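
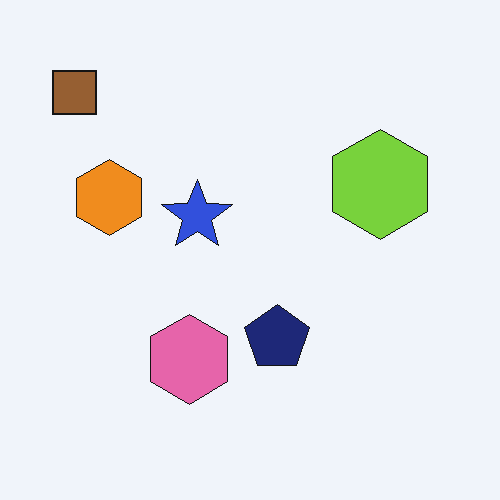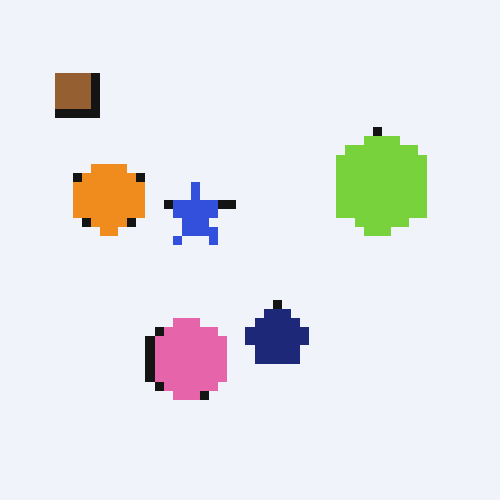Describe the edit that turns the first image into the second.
The second image is the first coarsely pixelated.

Shapes are reduced to large square blocks; fine edges and outlines are lost — a downscale-then-upscale (mosaic) effect.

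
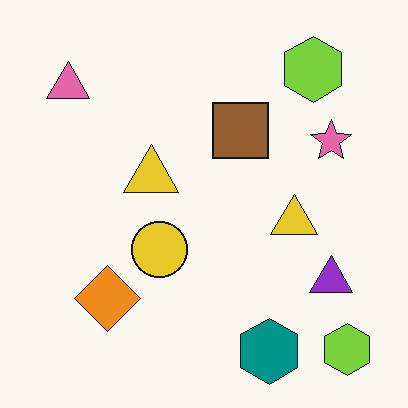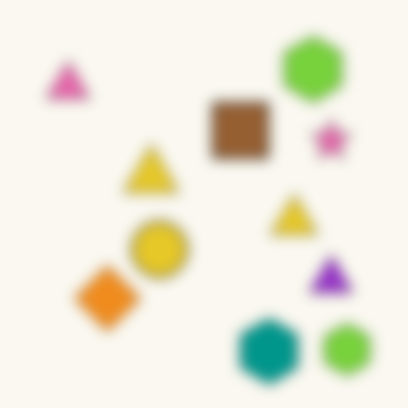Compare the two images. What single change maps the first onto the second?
The transformation is: strongly gaussian-blurred.

Shape edges and outlines are uniformly softened across the whole image.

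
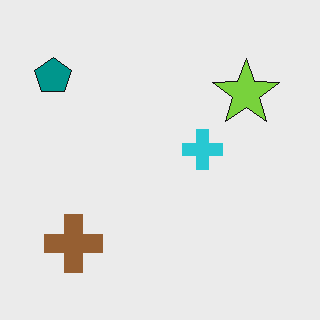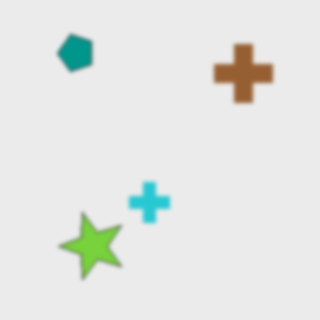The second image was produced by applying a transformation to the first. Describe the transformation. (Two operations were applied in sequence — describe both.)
Transposed (reflected across the top-left ↔ bottom-right diagonal), then given a subtle gaussian blur.

Shapes have swapped their row and column positions — what was in the top-right is now in the bottom-left — a diagonal reflection. Shape edges and outlines are uniformly softened across the whole image.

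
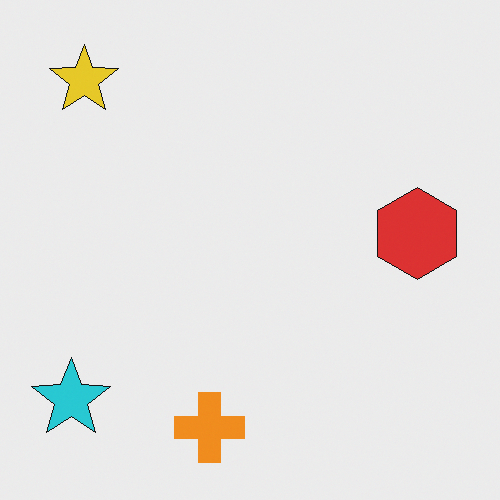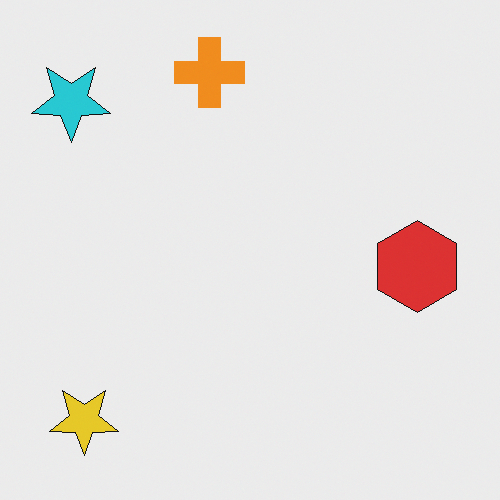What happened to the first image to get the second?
The transformation is: flipped vertically (top ↔ bottom).

The orange cross is in the bottom of the first image and the top of the second — shapes on opposite sides of the horizontal midline have swapped in a mirror flip.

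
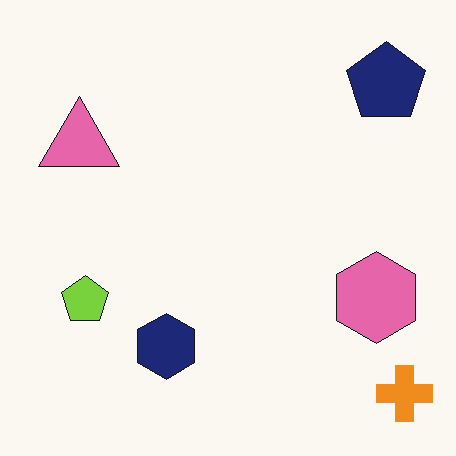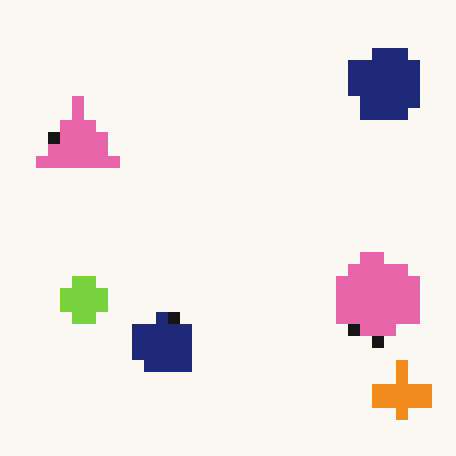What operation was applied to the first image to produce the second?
The image was heavily pixelated into large blocks.

Shapes are reduced to large square blocks; fine edges and outlines are lost — a downscale-then-upscale (mosaic) effect.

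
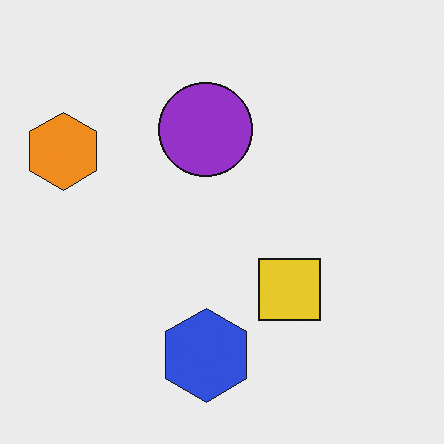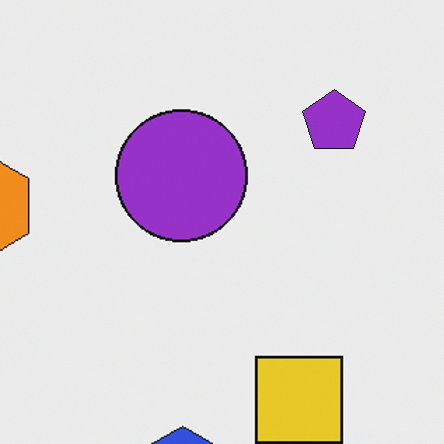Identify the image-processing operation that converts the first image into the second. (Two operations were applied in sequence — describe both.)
It was cropped to a modestly smaller region and rescaled, then overlaid with an additional purple pentagon.

The visible shapes are larger and the field of view is narrower; shapes near the original edges may be partly or wholly outside the frame — a crop-and-rescale. A purple pentagon appears in the second image that is absent from the first.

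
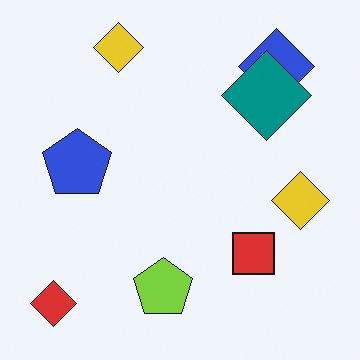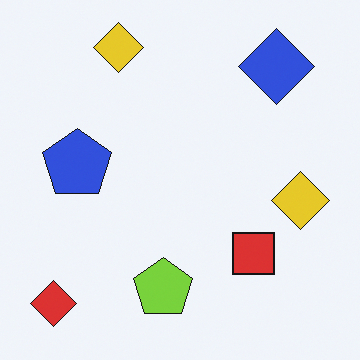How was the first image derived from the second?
This is the original image overlaid with an additional teal diamond.

A teal diamond appears in the first image that is absent from the second.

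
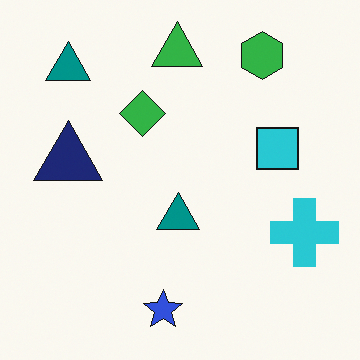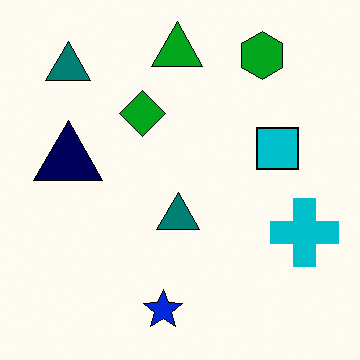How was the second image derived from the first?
The transformation is: given slightly increased contrast.

Tones are pushed away from mid-grey across the whole image — a global contrast change.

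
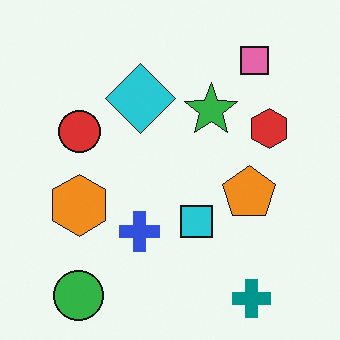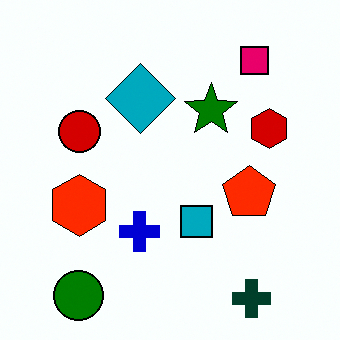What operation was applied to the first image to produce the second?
Given much higher contrast.

Tones are pushed away from mid-grey across the whole image — a global contrast change.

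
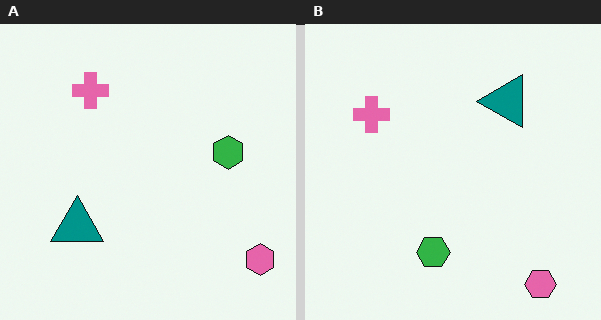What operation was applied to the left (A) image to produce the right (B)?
The image was transposed (reflected across the top-left ↔ bottom-right diagonal).

Shapes have swapped their row and column positions — what was in the top-right is now in the bottom-left — a diagonal reflection.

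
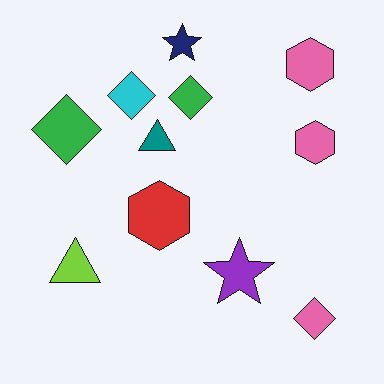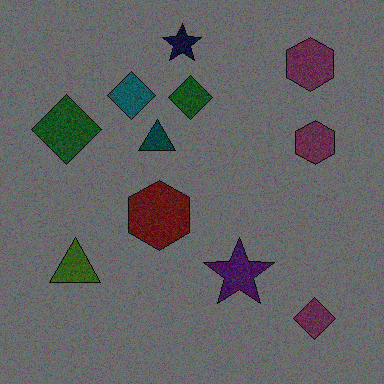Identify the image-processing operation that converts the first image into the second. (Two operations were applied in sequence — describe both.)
The second image is the first degraded with heavy additive noise, then substantially darkened.

Random speckle covers the whole image, including the flat background. Every pixel — background and shapes alike — is uniformly darkened.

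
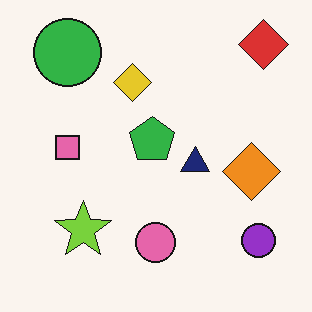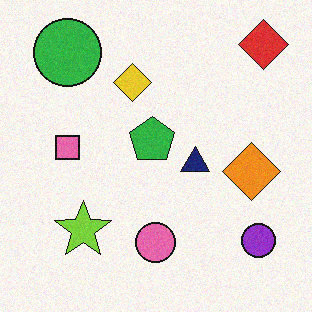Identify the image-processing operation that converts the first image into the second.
The second image is the first degraded with subtle gaussian noise.

Random speckle covers the whole image, including the flat background.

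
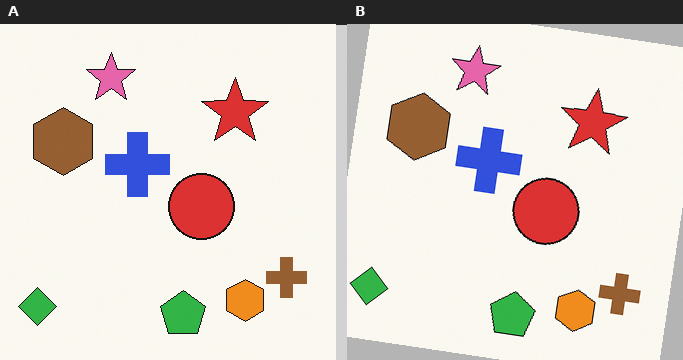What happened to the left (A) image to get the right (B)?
Rotated clockwise by a slight angle.

Every shape is tilted by the same angle and the image corners show triangular fill wedges — a whole-image rotation by a non-right angle.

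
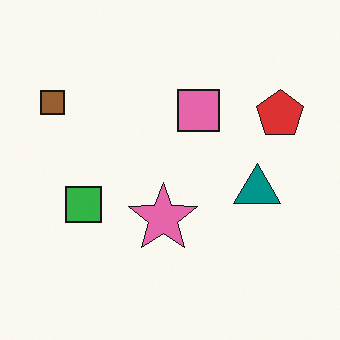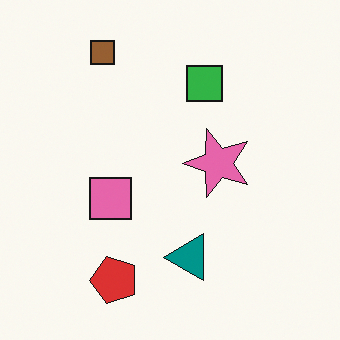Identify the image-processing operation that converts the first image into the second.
This is the original image transposed (reflected across the top-left ↔ bottom-right diagonal).

Shapes have swapped their row and column positions — what was in the top-right is now in the bottom-left — a diagonal reflection.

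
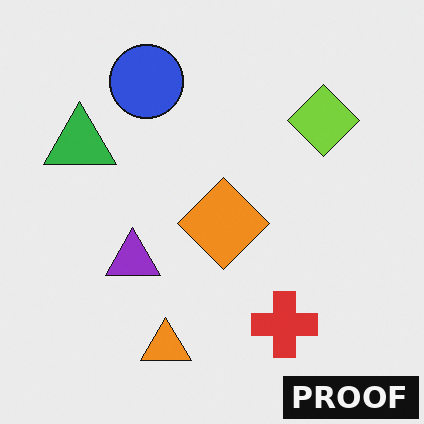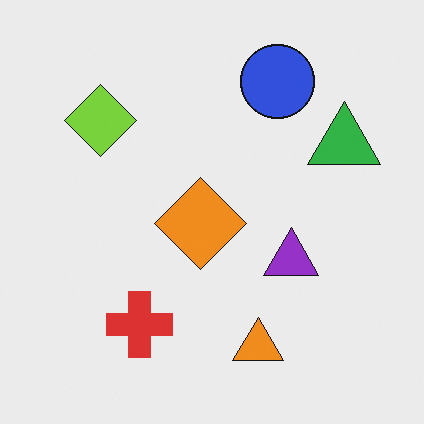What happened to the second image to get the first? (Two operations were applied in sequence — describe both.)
The image was flipped horizontally (left ↔ right), then watermarked with the text "PROOF" in the lower-right corner.

The green triangle is in the right of the second image and the left of the first — shapes on opposite sides of the vertical midline have swapped in a mirror flip. A dark label reading "PROOF" appears in the lower-right corner.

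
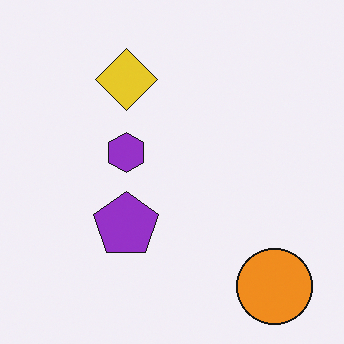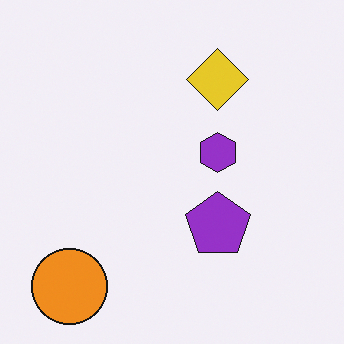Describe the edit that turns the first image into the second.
The transformation is: flipped horizontally (left ↔ right).

The orange circle is in the bottom-right of the first image and the bottom-left of the second — shapes on opposite sides of the vertical midline have swapped in a mirror flip.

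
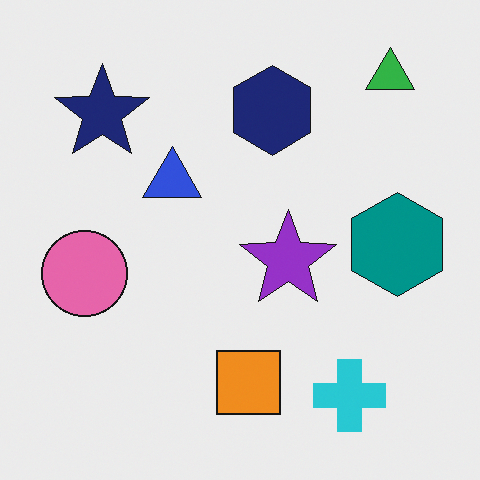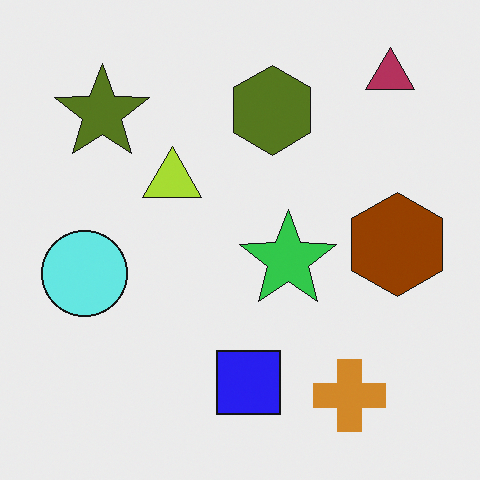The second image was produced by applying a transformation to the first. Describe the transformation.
The transformation is: hue-shifted by a large amount.

Every shape's color has rotated by the same amount around the hue wheel — a uniform hue shift.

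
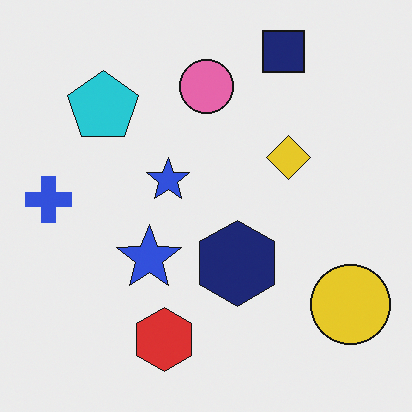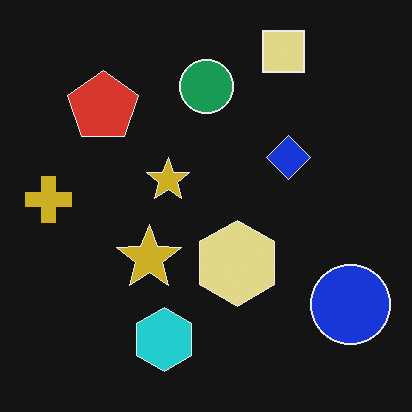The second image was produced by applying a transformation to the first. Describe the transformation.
It was color-inverted (negative).

The light background has become dark and every shape's color is its complement — a photographic negative.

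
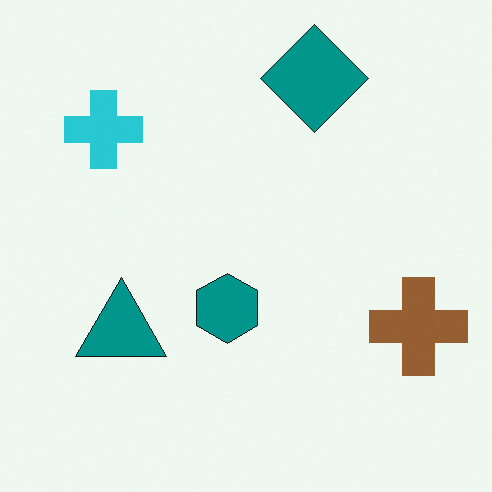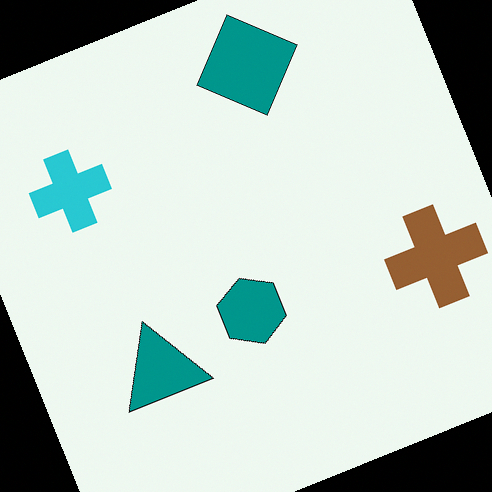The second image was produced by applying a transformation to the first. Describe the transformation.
This is the original image rotated counter-clockwise by a clearly visible amount.

Every shape is tilted by the same angle and the image corners show triangular fill wedges — a whole-image rotation by a non-right angle.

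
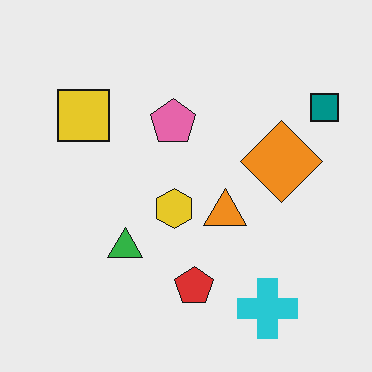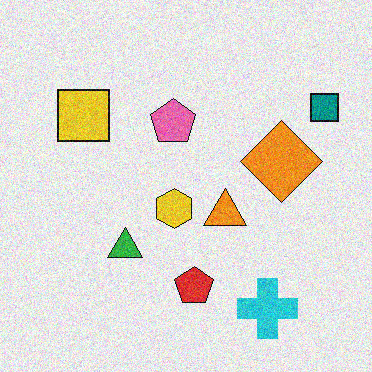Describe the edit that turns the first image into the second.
The transformation is: degraded with visible gaussian noise.

Random speckle covers the whole image, including the flat background.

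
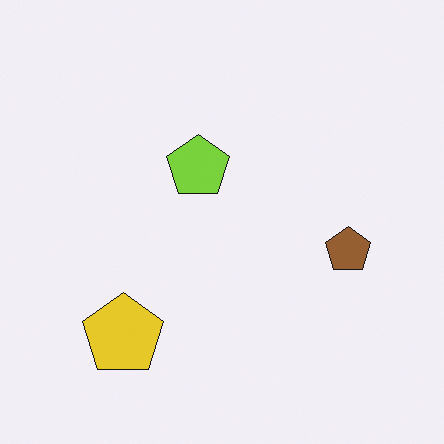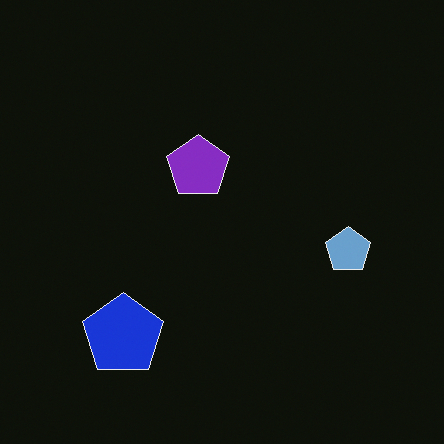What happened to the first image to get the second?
Color-inverted (negative).

The light background has become dark and every shape's color is its complement — a photographic negative.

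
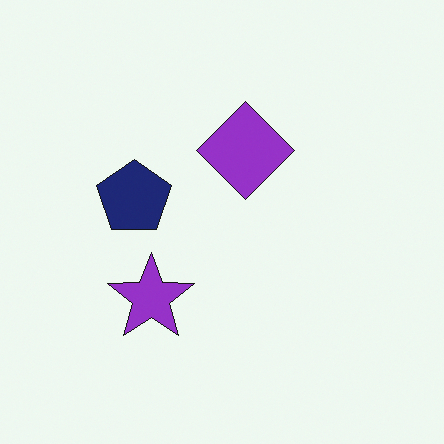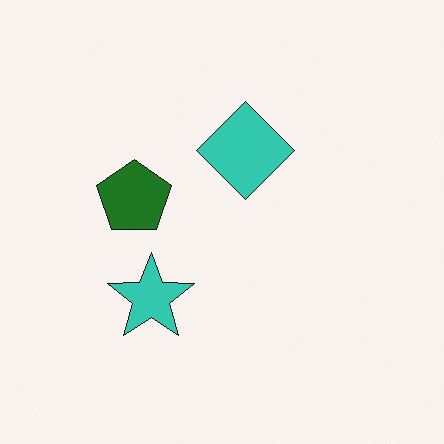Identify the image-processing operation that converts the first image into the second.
Hue-shifted through roughly half the color wheel.

Every shape's color has rotated by the same amount around the hue wheel — a uniform hue shift.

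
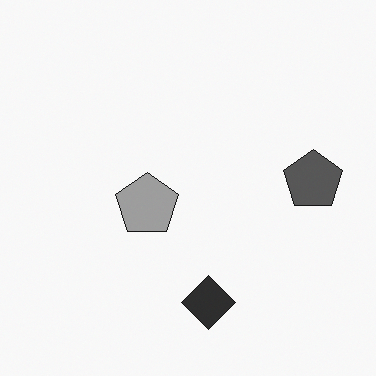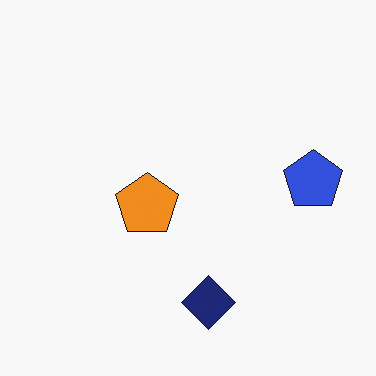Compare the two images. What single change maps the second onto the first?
This is the original image converted to grayscale.

All color is removed — every shape is now a shade of grey.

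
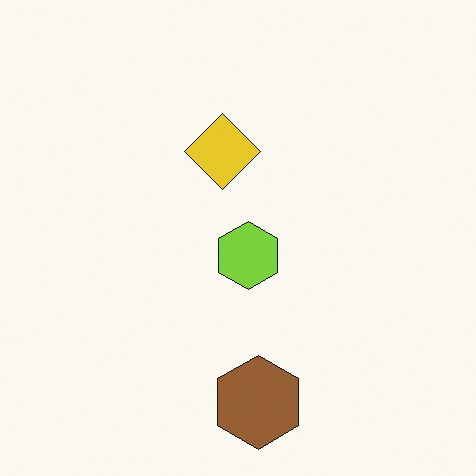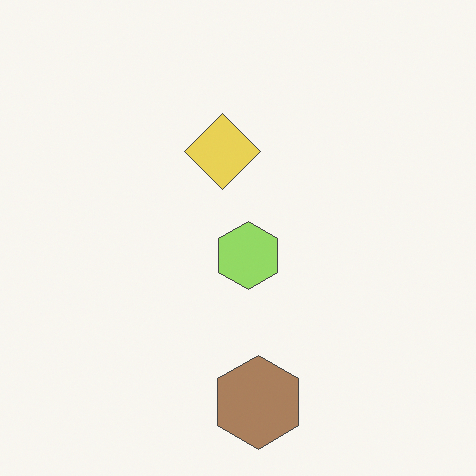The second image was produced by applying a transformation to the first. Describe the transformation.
Given slightly reduced contrast.

Tones are pushed toward mid-grey across the whole image — a global contrast change.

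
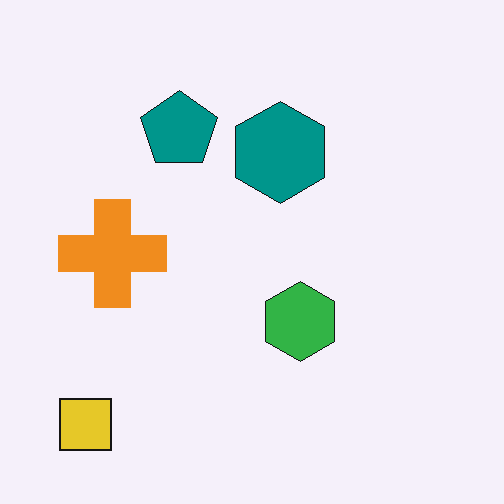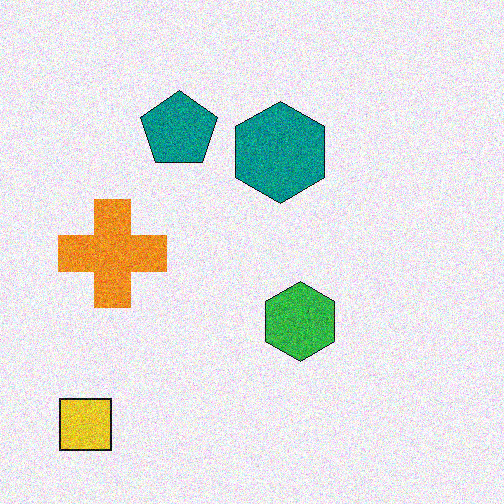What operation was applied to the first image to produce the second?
The second image is the first degraded with moderate additive noise.

Random speckle covers the whole image, including the flat background.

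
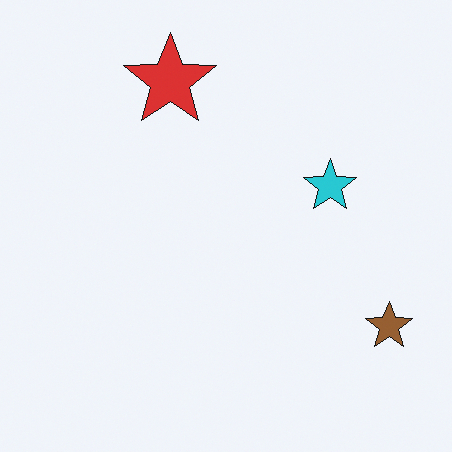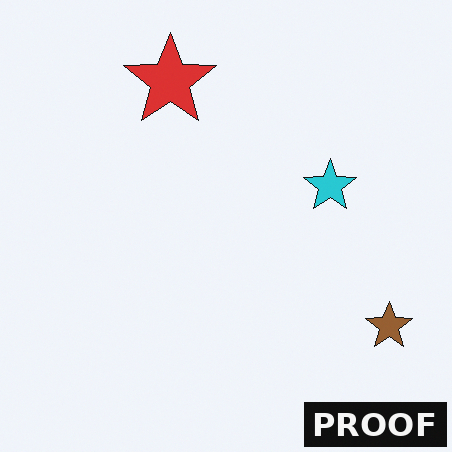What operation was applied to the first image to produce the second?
This is the original image watermarked with the text "PROOF" in the lower-right corner.

A dark label reading "PROOF" appears in the lower-right corner.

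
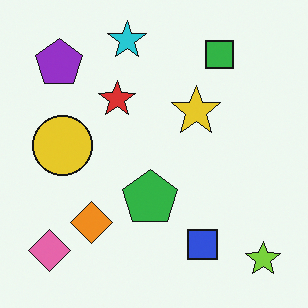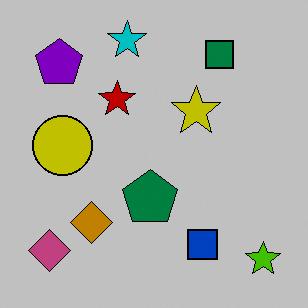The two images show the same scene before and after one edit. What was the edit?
It was aggressively posterized.

Each flat color has snapped to a coarser quantized level — most visibly, the near-white background has dropped to a flat grey.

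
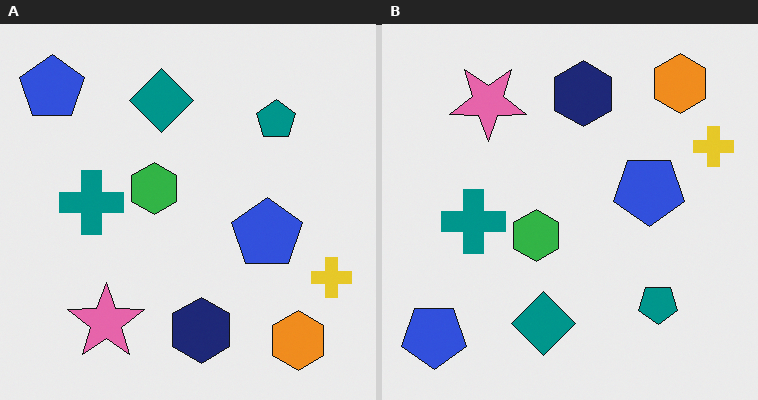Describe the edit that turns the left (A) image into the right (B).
The right (B) image is the left (A) flipped vertically (top ↔ bottom).

The orange hexagon is in the bottom-right of the left (A) image and the top-right of the right (B) — shapes on opposite sides of the horizontal midline have swapped in a mirror flip.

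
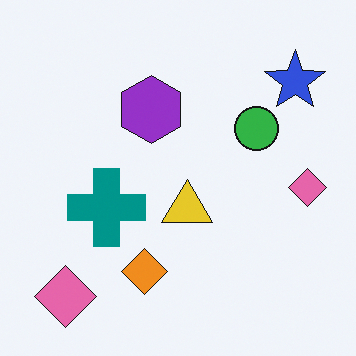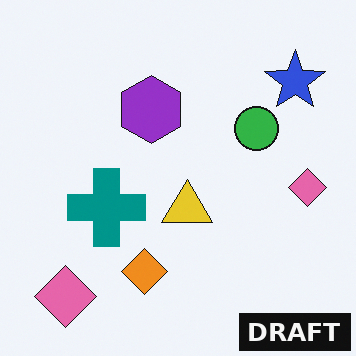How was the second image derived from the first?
This is the original image watermarked with the text "DRAFT" in the lower-right corner.

A dark label reading "DRAFT" appears in the lower-right corner.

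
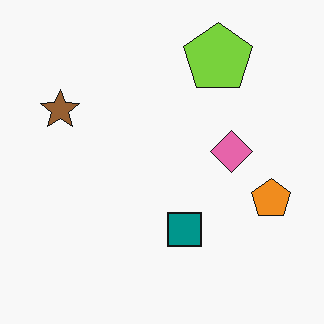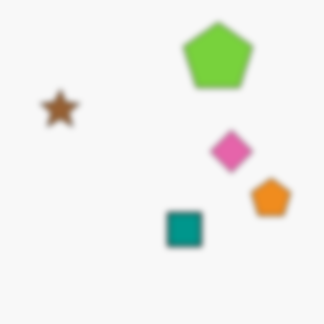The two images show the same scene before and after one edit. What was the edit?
The second image is the first noticeably gaussian-blurred.

Shape edges and outlines are uniformly softened across the whole image.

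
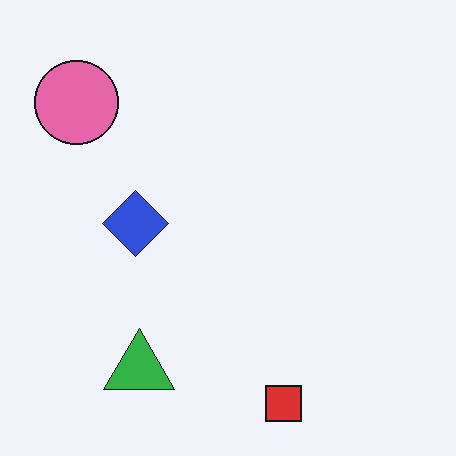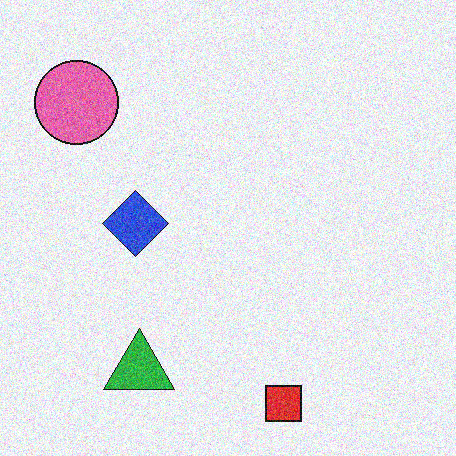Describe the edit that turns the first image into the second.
This is the original image degraded with moderate additive noise.

Random speckle covers the whole image, including the flat background.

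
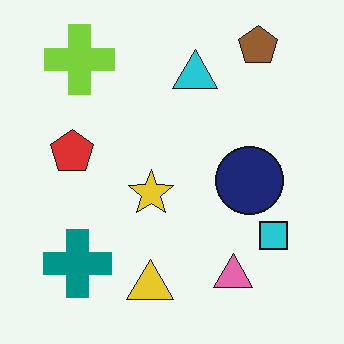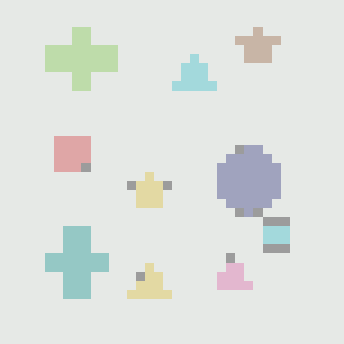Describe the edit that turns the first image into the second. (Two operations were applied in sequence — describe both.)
It was washed out (contrast reduced), then heavily pixelated into large blocks.

Tones are pushed toward mid-grey across the whole image — a global contrast change. Shapes are reduced to large square blocks; fine edges and outlines are lost — a downscale-then-upscale (mosaic) effect.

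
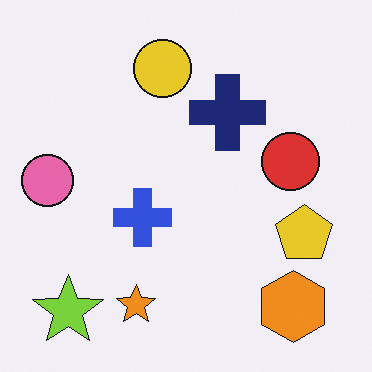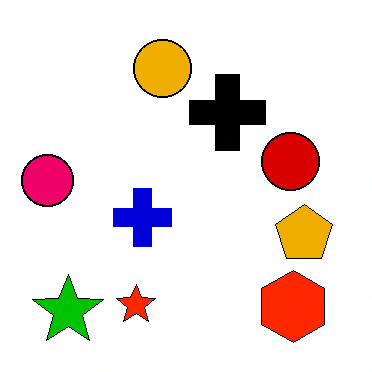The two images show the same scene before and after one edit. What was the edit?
It was boosted in contrast.

Tones are pushed away from mid-grey across the whole image — a global contrast change.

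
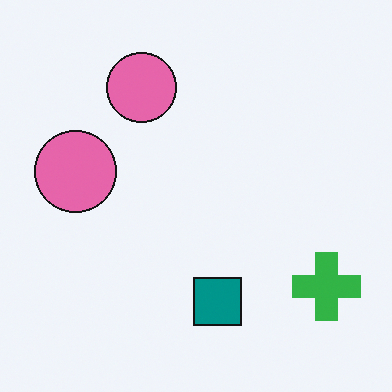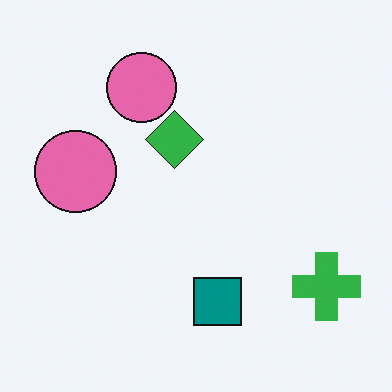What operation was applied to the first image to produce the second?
The second image is the first overlaid with an additional green diamond.

A green diamond appears in the second image that is absent from the first.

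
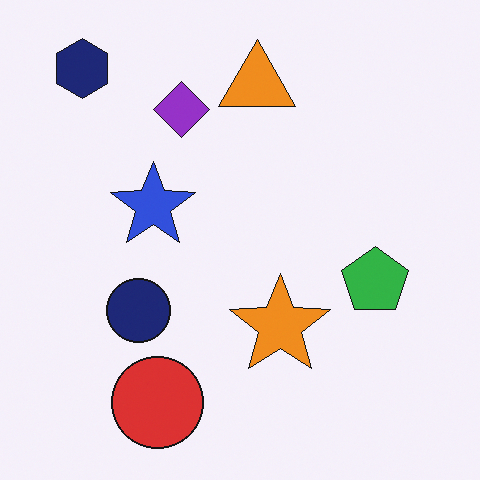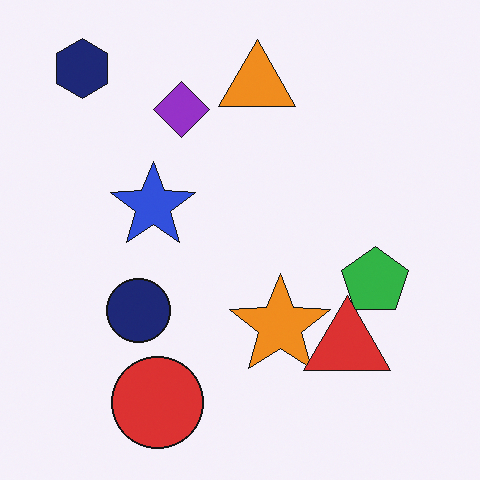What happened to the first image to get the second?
The image was overlaid with an additional red triangle.

A red triangle appears in the second image that is absent from the first.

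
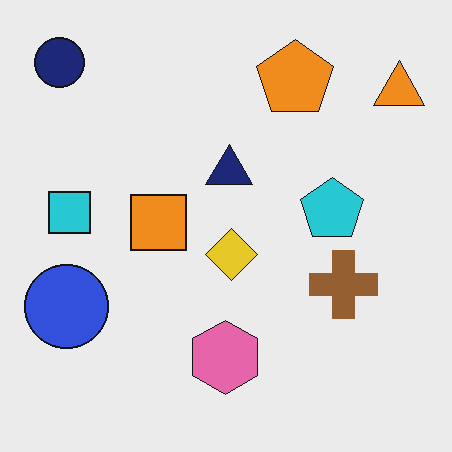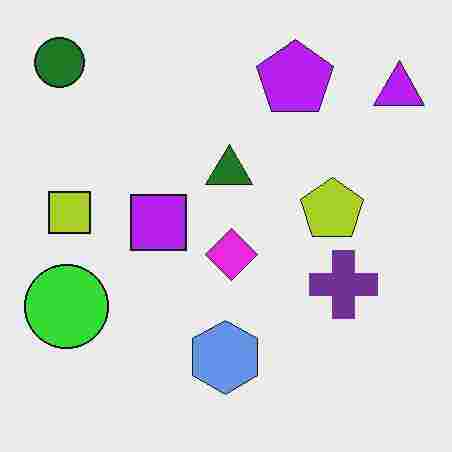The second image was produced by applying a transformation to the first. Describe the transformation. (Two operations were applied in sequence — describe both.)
The transformation is: hue-shifted through roughly half the color wheel, then heavily JPEG-compressed with obvious blocking artifacts.

Every shape's color has rotated by the same amount around the hue wheel — a uniform hue shift. Blocky 8×8 compression artifacts appear around shape edges and the flat background shows ringing — characteristic JPEG degradation.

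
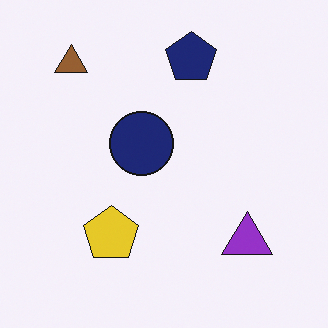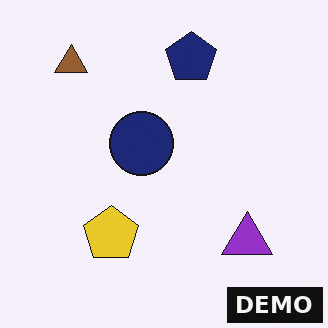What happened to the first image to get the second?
Watermarked with the text "DEMO" in the lower-right corner.

A dark label reading "DEMO" appears in the lower-right corner.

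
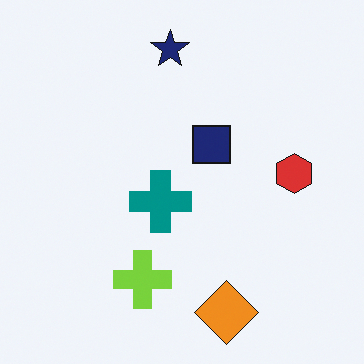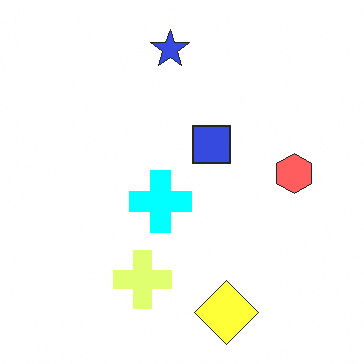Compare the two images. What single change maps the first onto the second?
Substantially brightened.

Every pixel — background and shapes alike — is uniformly brightened.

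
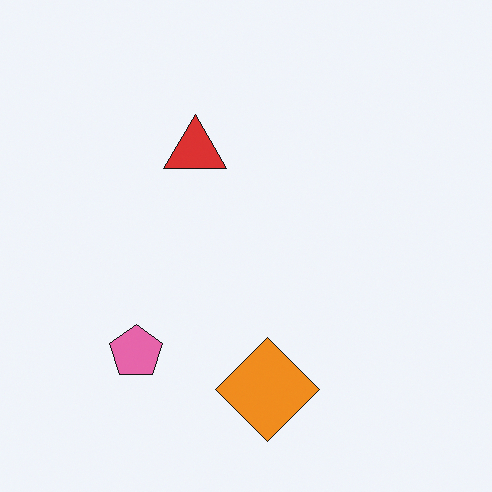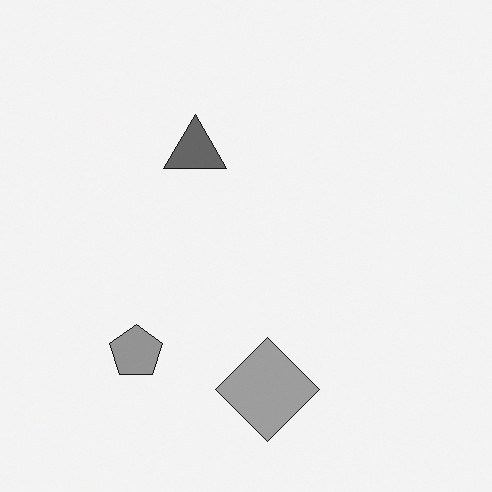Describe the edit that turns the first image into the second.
The second image is the first converted to grayscale.

All color is removed — every shape is now a shade of grey.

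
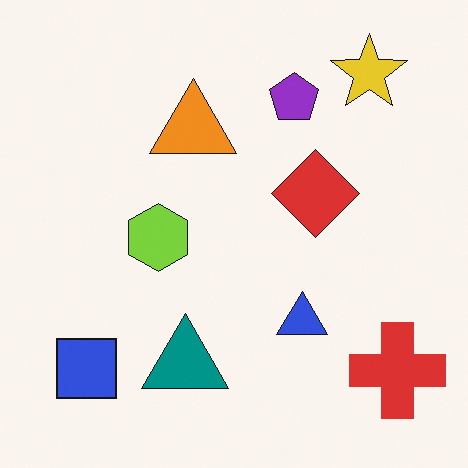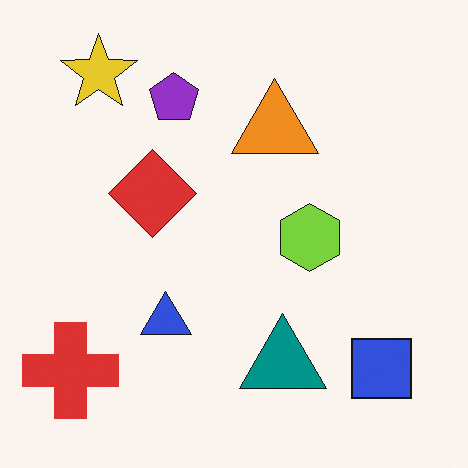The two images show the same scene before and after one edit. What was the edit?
The transformation is: flipped horizontally (left ↔ right).

The red cross is in the bottom-right of the first image and the bottom-left of the second — shapes on opposite sides of the vertical midline have swapped in a mirror flip.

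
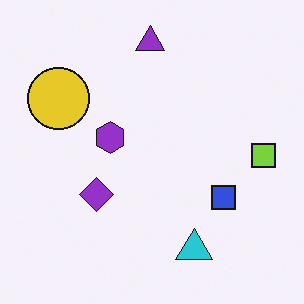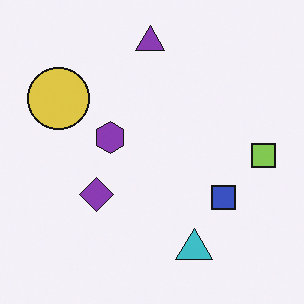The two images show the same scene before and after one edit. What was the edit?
The transformation is: slightly desaturated.

All colors are more muted and greyish — a global saturation change.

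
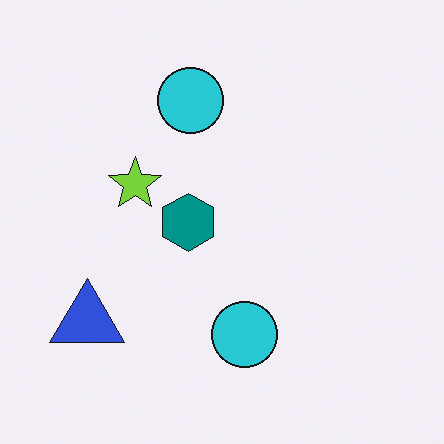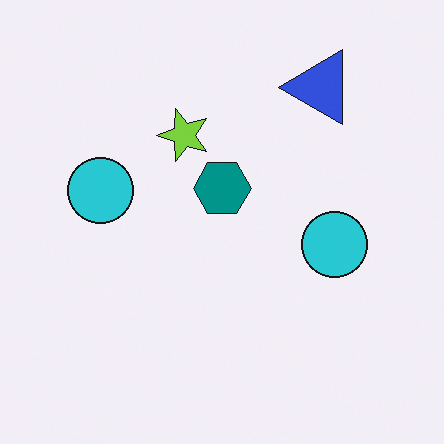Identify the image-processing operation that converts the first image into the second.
The transformation is: transposed (reflected across the top-left ↔ bottom-right diagonal).

Shapes have swapped their row and column positions — what was in the top-right is now in the bottom-left — a diagonal reflection.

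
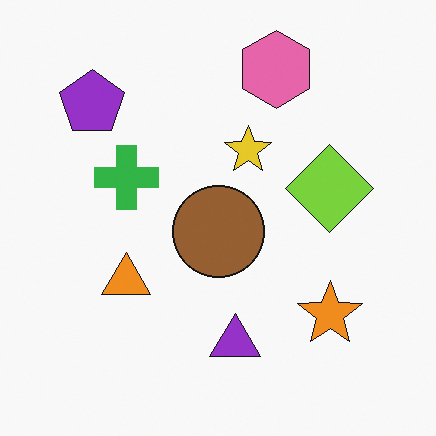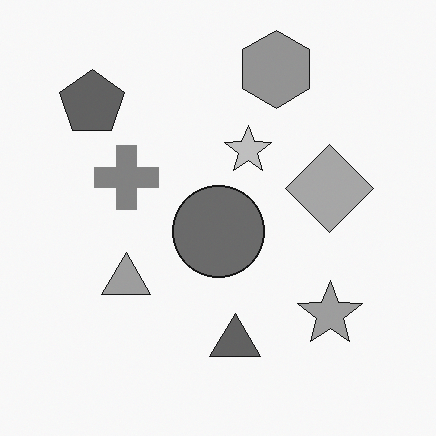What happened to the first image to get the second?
Converted to grayscale.

All color is removed — every shape is now a shade of grey.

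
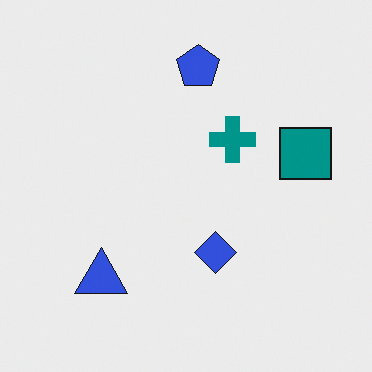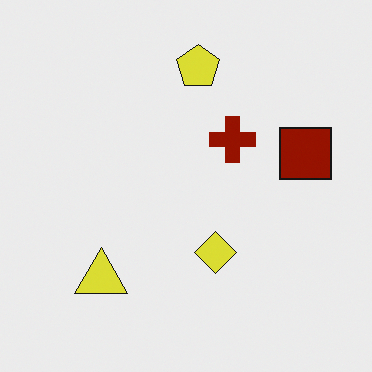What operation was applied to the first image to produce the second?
This is the original image hue-shifted through roughly half the color wheel.

Every shape's color has rotated by the same amount around the hue wheel — a uniform hue shift.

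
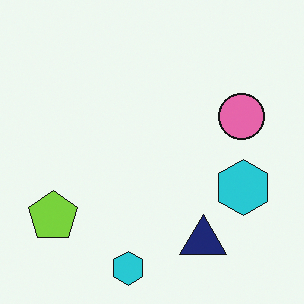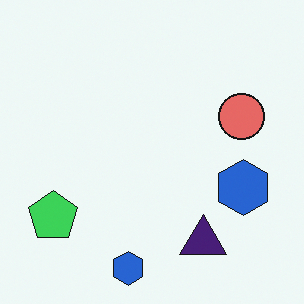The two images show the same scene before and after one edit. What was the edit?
This is the original image hue-shifted by a small amount.

Every shape's color has rotated by the same amount around the hue wheel — a uniform hue shift.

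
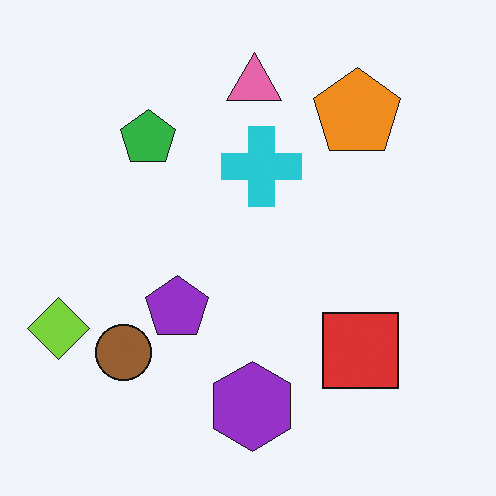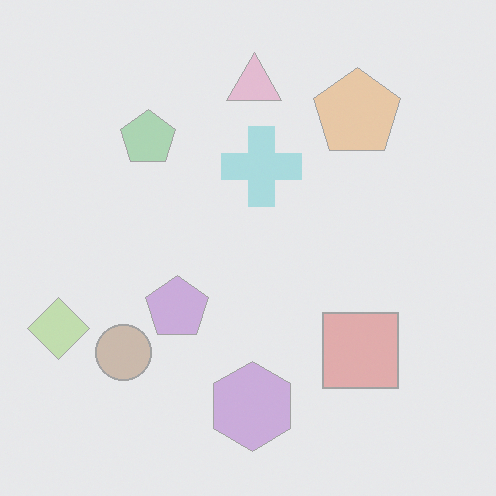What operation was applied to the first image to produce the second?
Given much lower contrast.

Tones are pushed toward mid-grey across the whole image — a global contrast change.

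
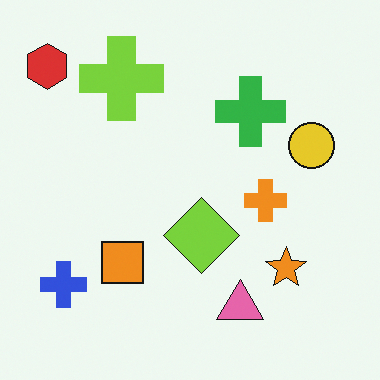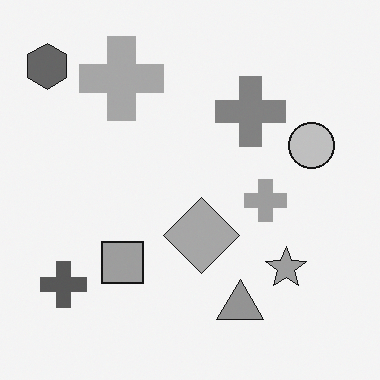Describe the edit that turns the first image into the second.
The second image is the first converted to grayscale.

All color is removed — every shape is now a shade of grey.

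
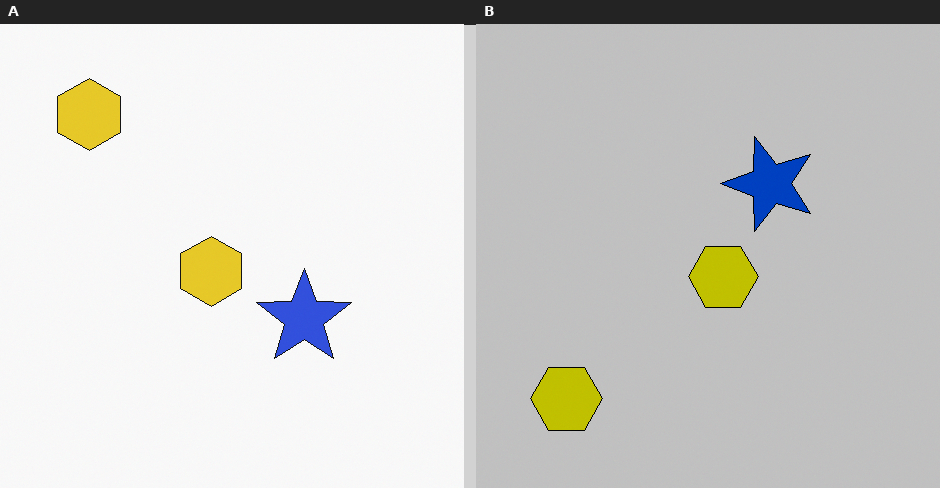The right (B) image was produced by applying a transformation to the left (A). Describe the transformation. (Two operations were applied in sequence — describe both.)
The transformation is: rotated 90° counter-clockwise, then aggressively posterized.

The blue star sits in the center of the left (A) image and the center of the right (B) — consistent with a whole-image 90° counter-clockwise rotation. Each flat color has snapped to a coarser quantized level — most visibly, the near-white background has dropped to a flat grey.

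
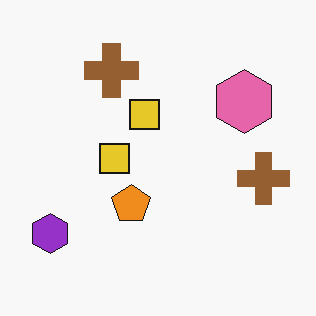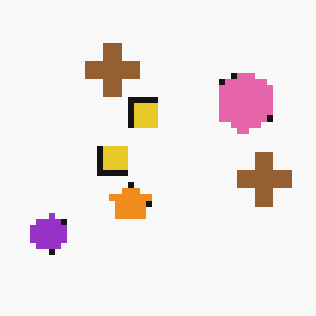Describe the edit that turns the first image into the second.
Pixelated into visible square blocks.

Shapes are reduced to large square blocks; fine edges and outlines are lost — a downscale-then-upscale (mosaic) effect.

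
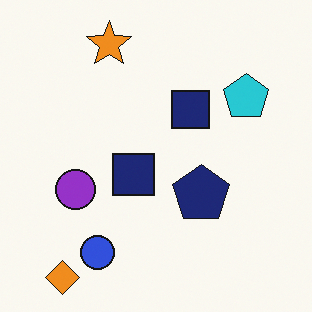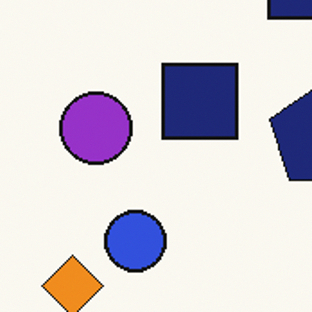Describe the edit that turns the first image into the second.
The second image is the first cropped tightly and scaled back up.

The visible shapes are larger and the field of view is narrower; shapes near the original edges may be partly or wholly outside the frame — a crop-and-rescale.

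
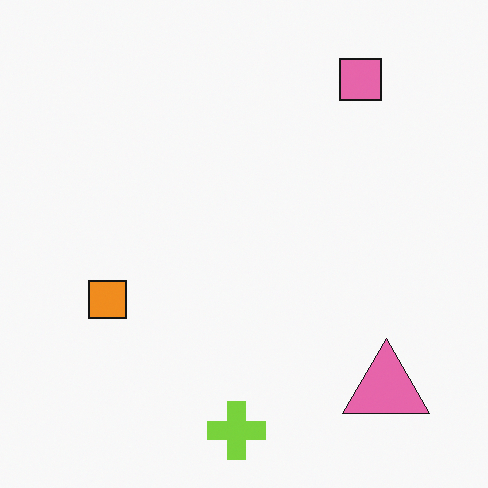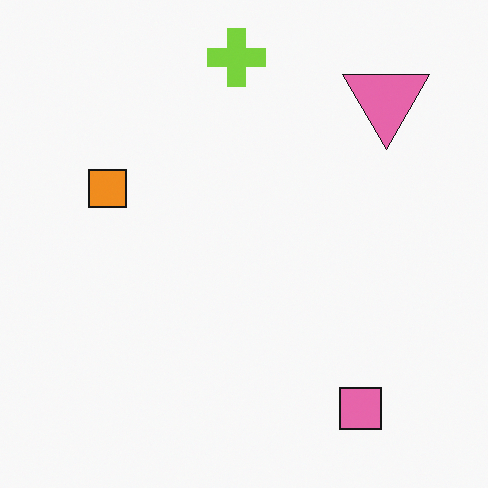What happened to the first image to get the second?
The second image is the first flipped vertically (top ↔ bottom).

The lime cross is in the bottom of the first image and the top of the second — shapes on opposite sides of the horizontal midline have swapped in a mirror flip.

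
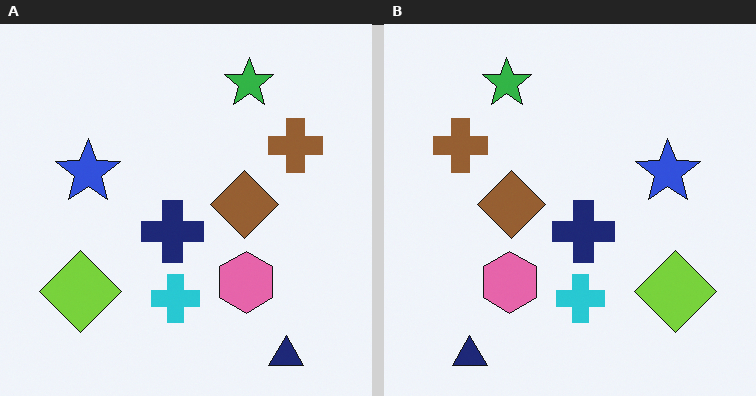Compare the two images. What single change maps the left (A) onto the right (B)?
Flipped horizontally (left ↔ right).

The brown cross is in the top-right of the left (A) image and the top-left of the right (B) — shapes on opposite sides of the vertical midline have swapped in a mirror flip.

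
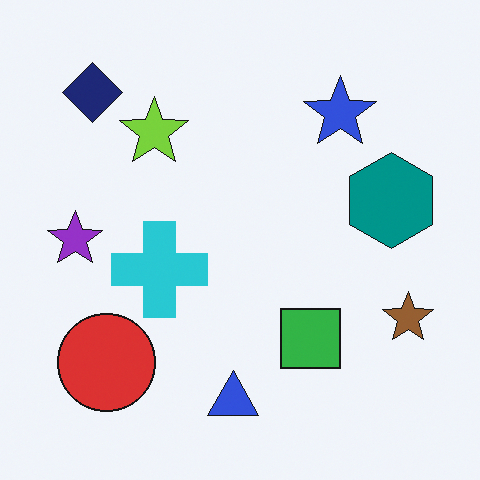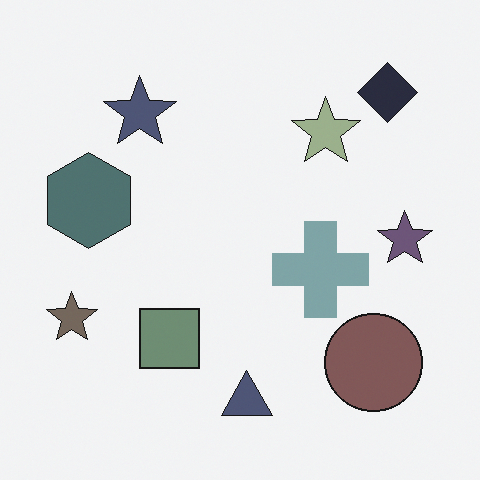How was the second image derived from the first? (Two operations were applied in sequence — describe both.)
It was made much more muted (saturation change), then flipped horizontally (left ↔ right).

All colors are more muted and greyish — a global saturation change. The brown star is in the right of the first image and the left of the second — shapes on opposite sides of the vertical midline have swapped in a mirror flip.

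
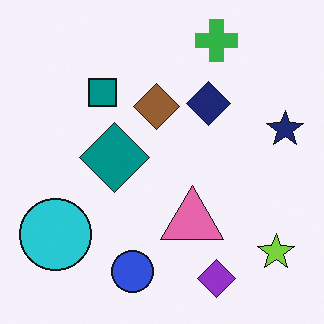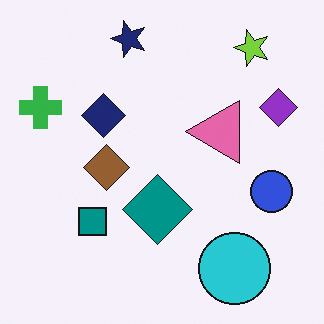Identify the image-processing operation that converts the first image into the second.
The image was rotated 90° counter-clockwise.

The lime star sits in the bottom-right of the first image and the top-right of the second — consistent with a whole-image 90° counter-clockwise rotation.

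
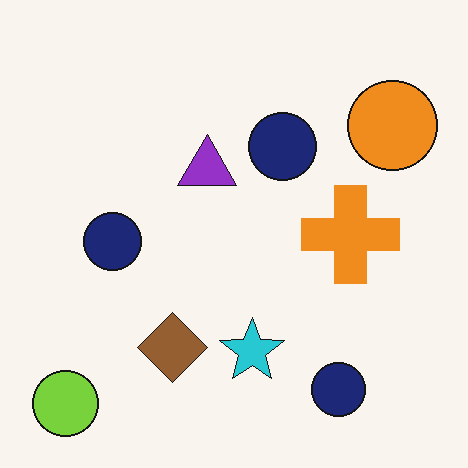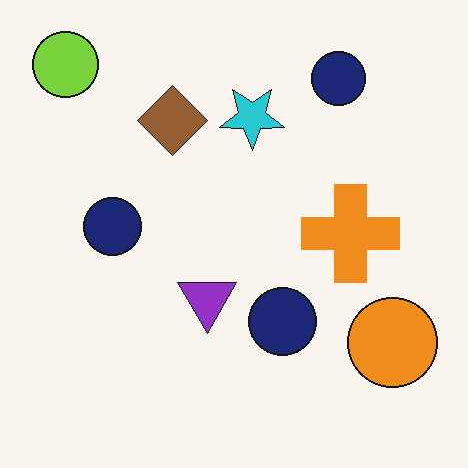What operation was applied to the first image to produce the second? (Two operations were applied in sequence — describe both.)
It was JPEG-compressed with visible artifacts, then flipped vertically (top ↔ bottom).

Blocky 8×8 compression artifacts appear around shape edges and the flat background shows ringing — characteristic JPEG degradation. The lime circle is in the bottom-left of the first image and the top-left of the second — shapes on opposite sides of the horizontal midline have swapped in a mirror flip.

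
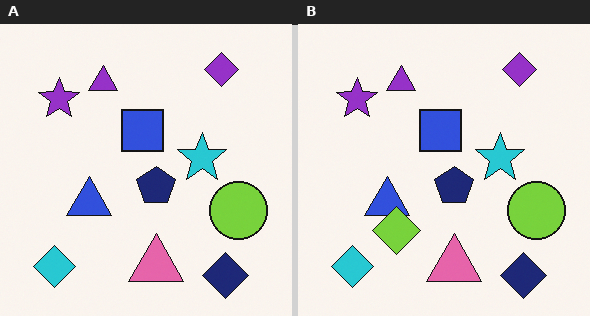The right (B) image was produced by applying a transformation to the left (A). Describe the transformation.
The image was overlaid with an additional lime diamond.

A lime diamond appears in the right (B) image that is absent from the left (A).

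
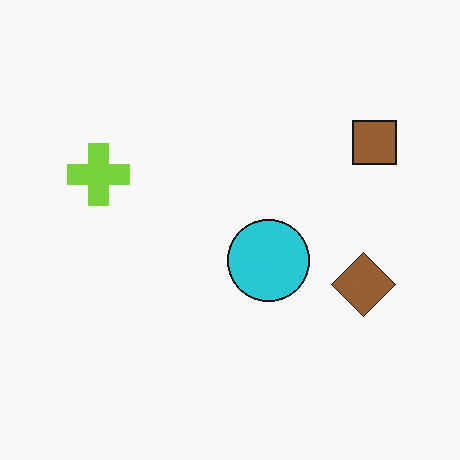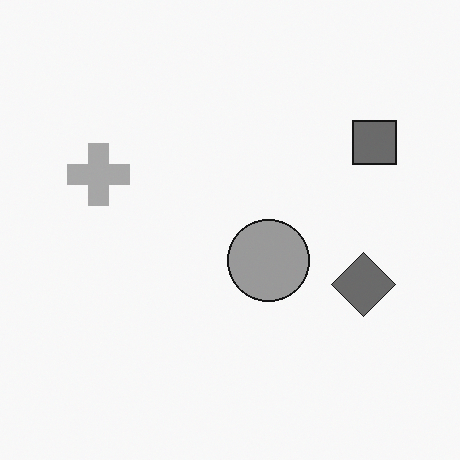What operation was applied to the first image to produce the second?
The second image is the first converted to grayscale.

All color is removed — every shape is now a shade of grey.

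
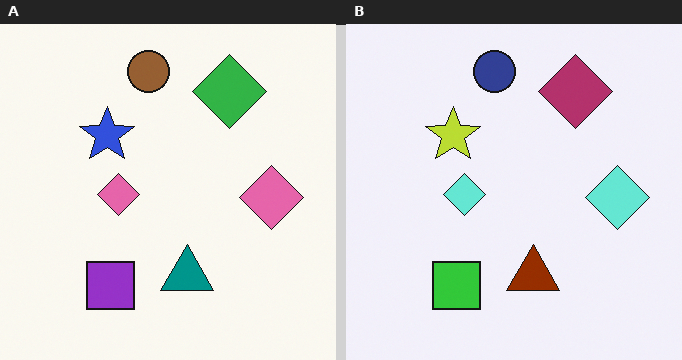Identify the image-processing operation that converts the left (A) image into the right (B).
The right (B) image is the left (A) hue-shifted through roughly half the color wheel.

Every shape's color has rotated by the same amount around the hue wheel — a uniform hue shift.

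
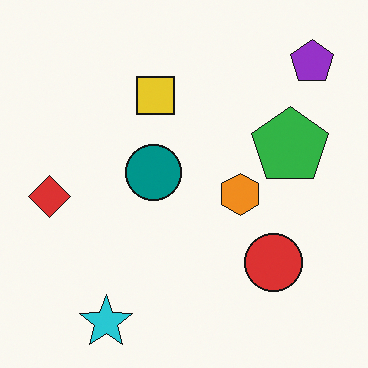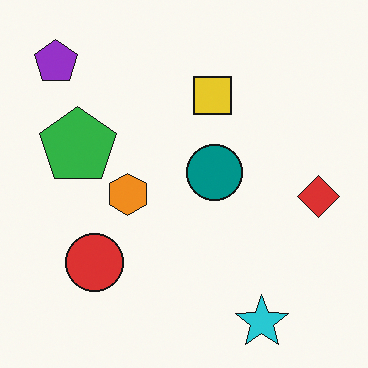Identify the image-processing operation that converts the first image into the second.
The image was flipped horizontally (left ↔ right).

The red diamond is in the left of the first image and the right of the second — shapes on opposite sides of the vertical midline have swapped in a mirror flip.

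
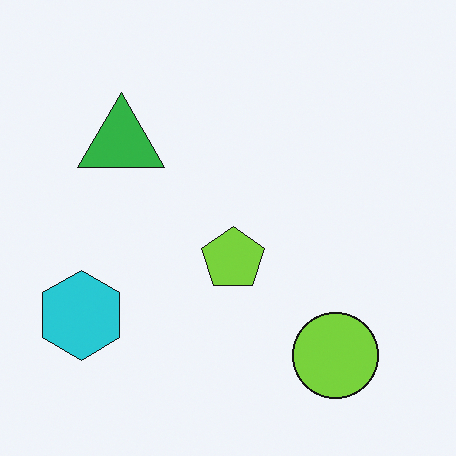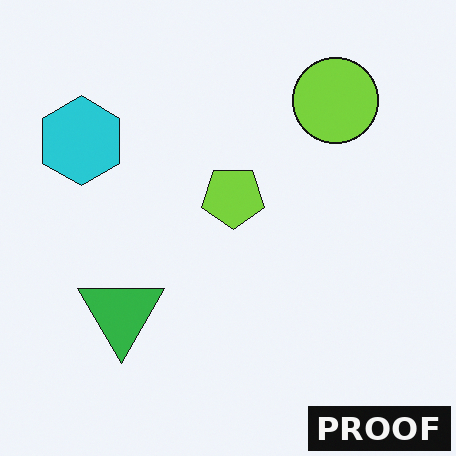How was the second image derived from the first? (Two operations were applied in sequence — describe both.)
The second image is the first flipped vertically (top ↔ bottom), then watermarked with the text "PROOF" in the lower-right corner.

The lime circle is in the bottom-right of the first image and the top-right of the second — shapes on opposite sides of the horizontal midline have swapped in a mirror flip. A dark label reading "PROOF" appears in the lower-right corner.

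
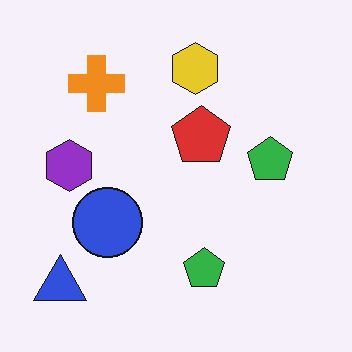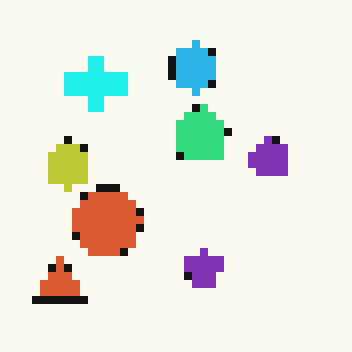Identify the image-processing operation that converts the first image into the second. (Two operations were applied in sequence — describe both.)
The second image is the first hue-shifted by a moderate amount, then pixelated into visible square blocks.

Every shape's color has rotated by the same amount around the hue wheel — a uniform hue shift. Shapes are reduced to large square blocks; fine edges and outlines are lost — a downscale-then-upscale (mosaic) effect.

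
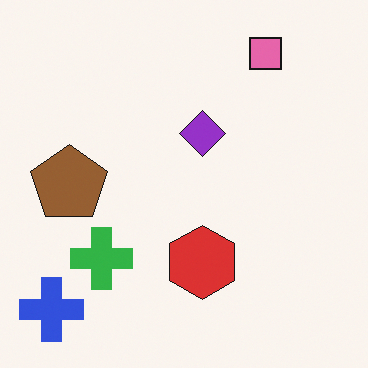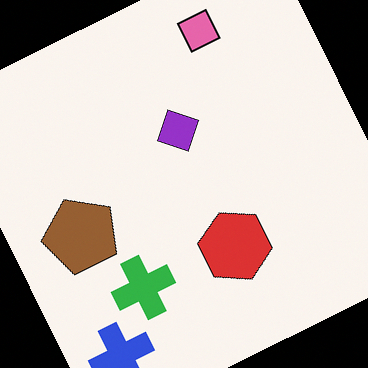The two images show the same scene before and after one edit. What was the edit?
It was rotated counter-clockwise by a clearly visible amount.

Every shape is tilted by the same angle and the image corners show triangular fill wedges — a whole-image rotation by a non-right angle.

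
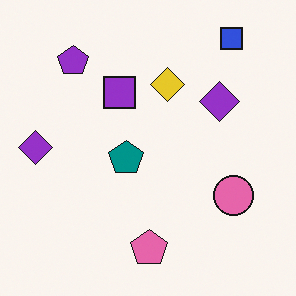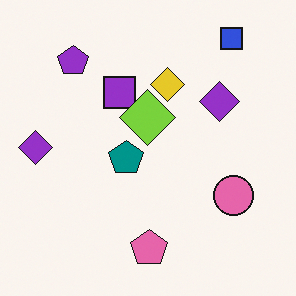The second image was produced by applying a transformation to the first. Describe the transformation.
This is the original image overlaid with an additional lime diamond.

A lime diamond appears in the second image that is absent from the first.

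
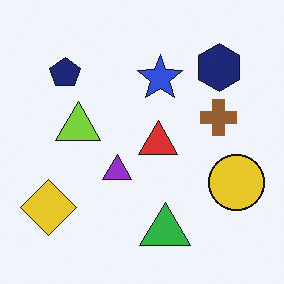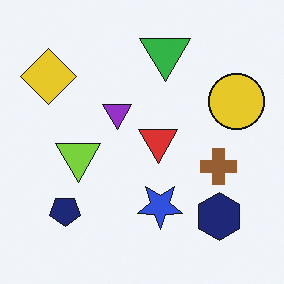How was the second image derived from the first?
This is the original image flipped vertically (top ↔ bottom).

The green triangle is in the bottom of the first image and the top of the second — shapes on opposite sides of the horizontal midline have swapped in a mirror flip.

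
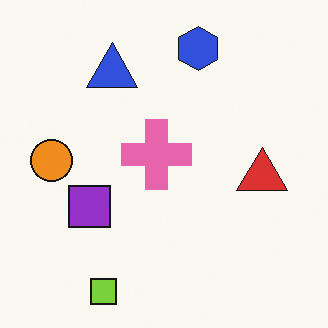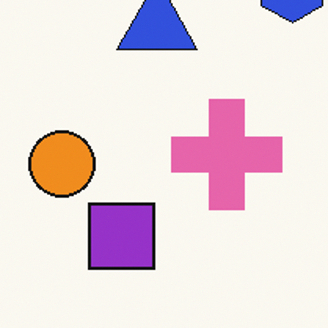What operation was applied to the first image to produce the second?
The image was cropped to a modestly smaller region and rescaled.

The visible shapes are larger and the field of view is narrower; shapes near the original edges may be partly or wholly outside the frame — a crop-and-rescale.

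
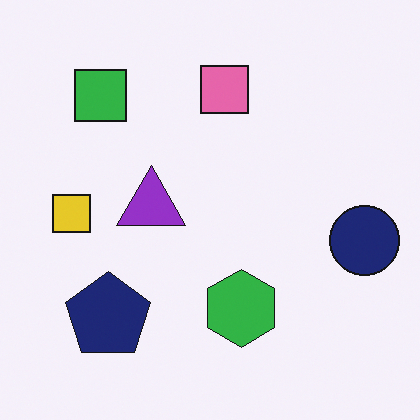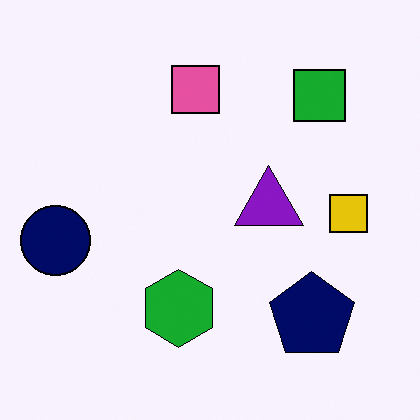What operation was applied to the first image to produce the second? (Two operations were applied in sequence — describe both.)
It was flipped horizontally (left ↔ right), then given slightly increased contrast.

The navy circle is in the right of the first image and the left of the second — shapes on opposite sides of the vertical midline have swapped in a mirror flip. Tones are pushed away from mid-grey across the whole image — a global contrast change.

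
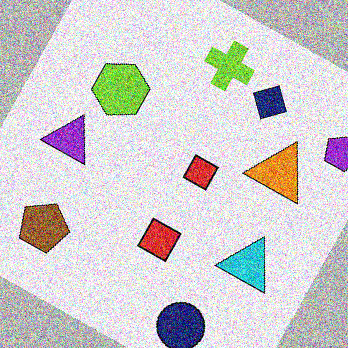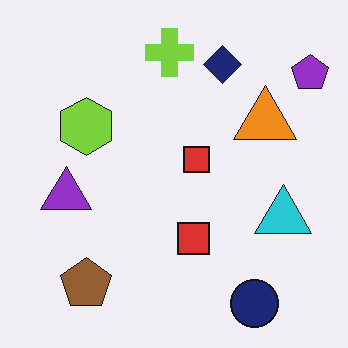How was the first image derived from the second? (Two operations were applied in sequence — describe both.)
The transformation is: rotated clockwise by a moderate amount, then degraded with strong gaussian noise.

Every shape is tilted by the same angle and the image corners show triangular fill wedges — a whole-image rotation by a non-right angle. Random speckle covers the whole image, including the flat background.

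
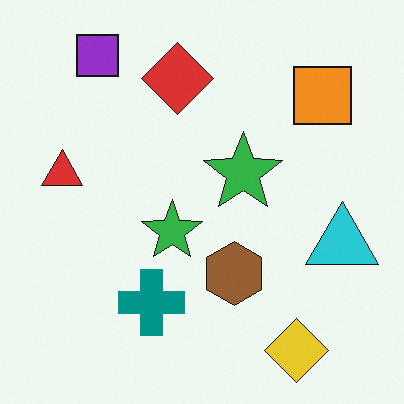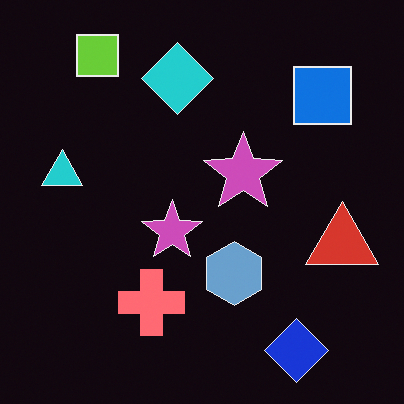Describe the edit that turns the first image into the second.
Color-inverted (negative).

The light background has become dark and every shape's color is its complement — a photographic negative.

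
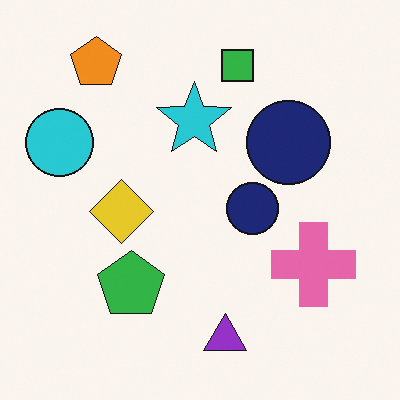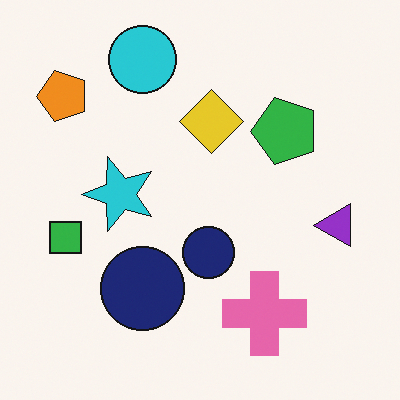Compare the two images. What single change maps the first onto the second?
The transformation is: transposed (reflected across the top-left ↔ bottom-right diagonal).

Shapes have swapped their row and column positions — what was in the top-right is now in the bottom-left — a diagonal reflection.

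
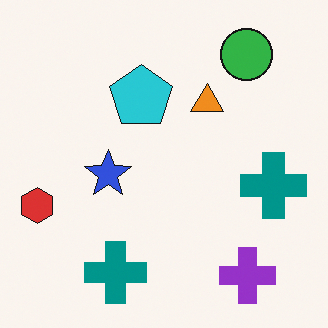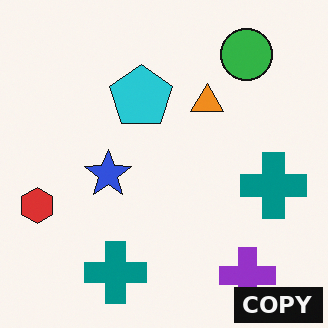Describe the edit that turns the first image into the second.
It was watermarked with the text "COPY" in the lower-right corner.

A dark label reading "COPY" appears in the lower-right corner.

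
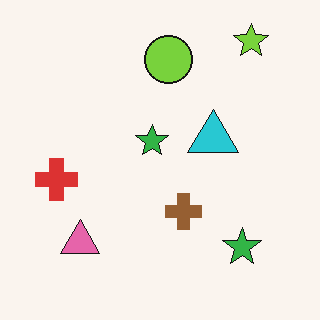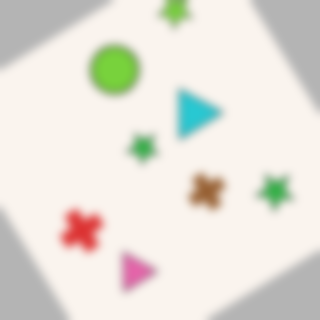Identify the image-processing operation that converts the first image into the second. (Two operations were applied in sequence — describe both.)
This is the original image rotated counter-clockwise by a large amount — several tens of degrees, then noticeably gaussian-blurred.

Every shape is tilted by the same angle and the image corners show triangular fill wedges — a whole-image rotation by a non-right angle. Shape edges and outlines are uniformly softened across the whole image.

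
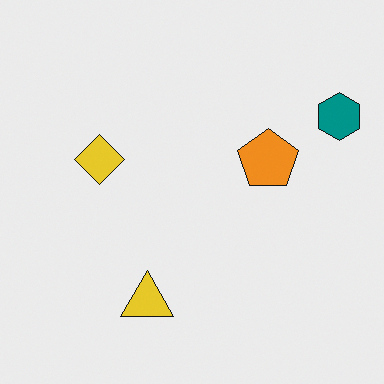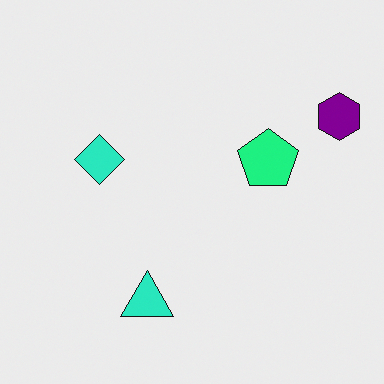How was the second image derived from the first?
The transformation is: hue-shifted through roughly a third of the color wheel.

Every shape's color has rotated by the same amount around the hue wheel — a uniform hue shift.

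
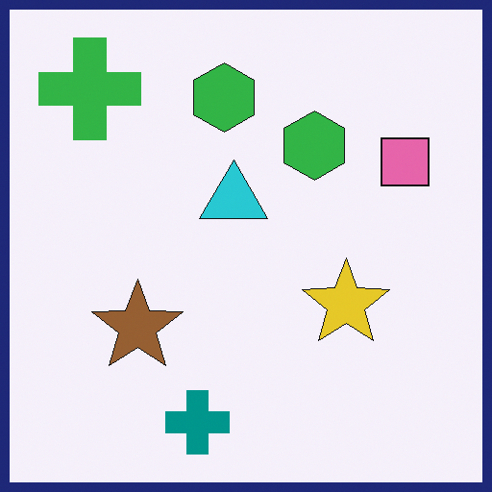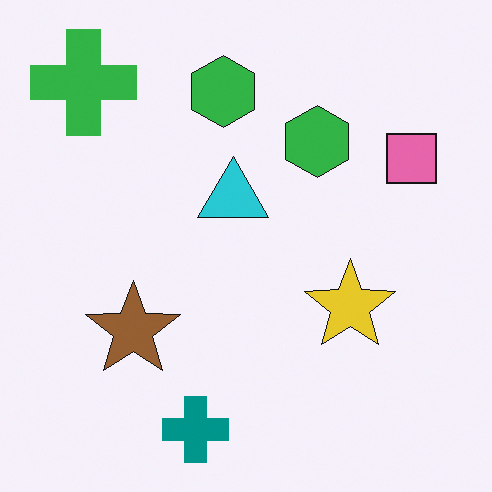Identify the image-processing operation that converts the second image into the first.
The first image is the second framed with a navy border.

A solid navy frame runs around the edge of the first image, with the content slightly shrunk inside it.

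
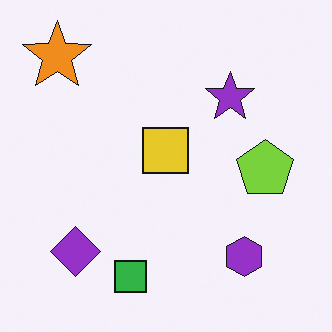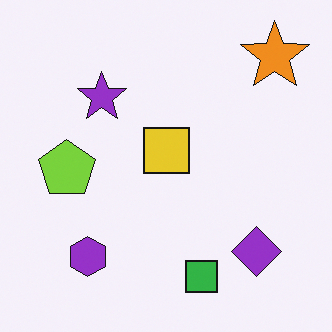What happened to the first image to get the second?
Flipped horizontally (left ↔ right).

The orange star is in the top-left of the first image and the top-right of the second — shapes on opposite sides of the vertical midline have swapped in a mirror flip.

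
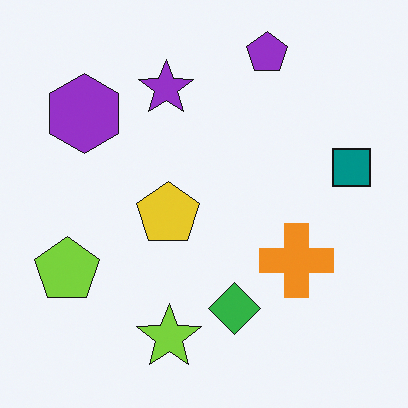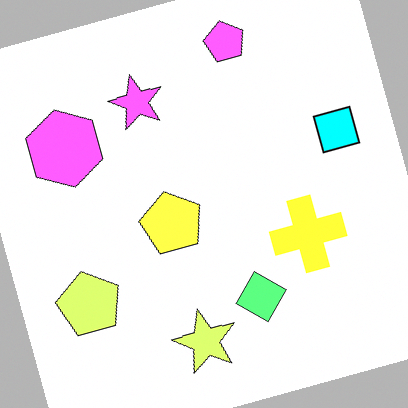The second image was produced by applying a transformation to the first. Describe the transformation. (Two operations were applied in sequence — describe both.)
Noticeably brightened, then rotated counter-clockwise by a clearly visible amount.

Every pixel — background and shapes alike — is uniformly brightened. Every shape is tilted by the same angle and the image corners show triangular fill wedges — a whole-image rotation by a non-right angle.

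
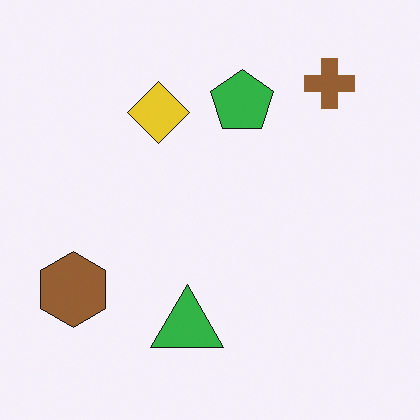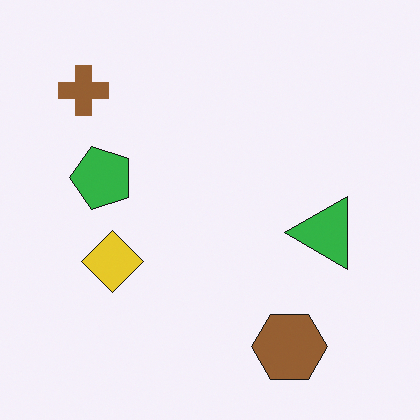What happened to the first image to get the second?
It was rotated 90° counter-clockwise.

The brown cross sits in the top-right of the first image and the top-left of the second — consistent with a whole-image 90° counter-clockwise rotation.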